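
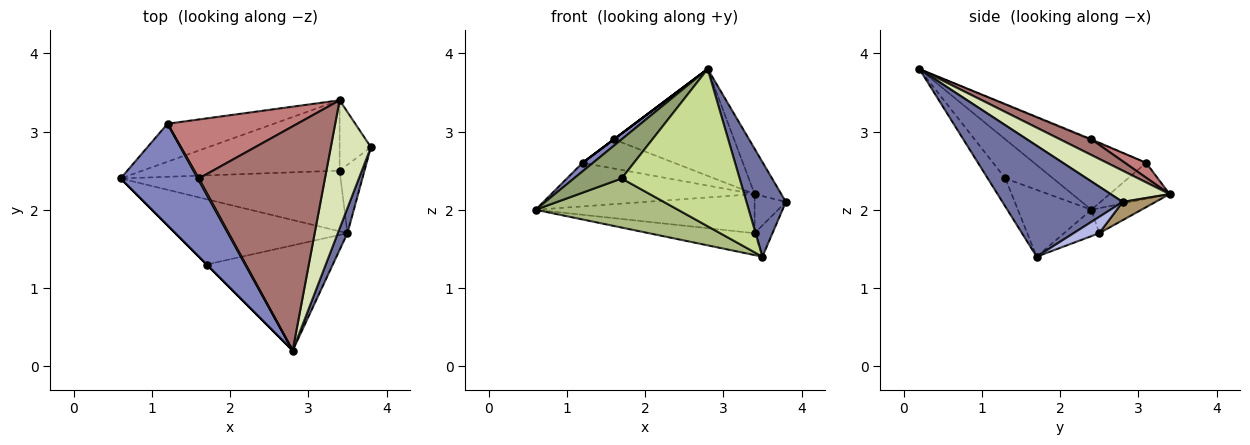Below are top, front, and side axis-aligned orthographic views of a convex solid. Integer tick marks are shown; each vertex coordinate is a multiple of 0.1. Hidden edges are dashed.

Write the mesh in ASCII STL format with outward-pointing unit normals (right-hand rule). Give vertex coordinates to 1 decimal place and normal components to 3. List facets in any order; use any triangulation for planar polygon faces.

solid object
 facet normal 0.947 -0.311 0.082
  outer loop
   vertex 3.5 1.7 1.4
   vertex 3.8 2.8 2.1
   vertex 2.8 0.2 3.8
  endloop
 endfacet
 facet normal -0.669 -0.062 0.741
  outer loop
   vertex 1.2 3.1 2.6
   vertex 0.6 2.4 2.0
   vertex 2.8 0.2 3.8
  endloop
 endfacet
 facet normal -0.112 0.337 -0.935
  outer loop
   vertex 3.4 2.5 1.7
   vertex 3.5 1.7 1.4
   vertex 0.6 2.4 2.0
  endloop
 endfacet
 facet normal 0.513 0.357 -0.781
  outer loop
   vertex 3.4 2.5 1.7
   vertex 3.8 2.8 2.1
   vertex 3.5 1.7 1.4
  endloop
 endfacet
 facet normal -0.707 -0.707 0.000
  outer loop
   vertex 1.7 1.3 2.4
   vertex 2.8 0.2 3.8
   vertex 0.6 2.4 2.0
  endloop
 endfacet
 facet normal -0.296 -0.574 -0.763
  outer loop
   vertex 1.7 1.3 2.4
   vertex 0.6 2.4 2.0
   vertex 3.5 1.7 1.4
  endloop
 endfacet
 facet normal -0.123 -0.825 -0.552
  outer loop
   vertex 1.7 1.3 2.4
   vertex 3.5 1.7 1.4
   vertex 2.8 0.2 3.8
  endloop
 endfacet
 facet normal 0.593 0.269 0.759
  outer loop
   vertex 3.4 3.4 2.2
   vertex 2.8 0.2 3.8
   vertex 3.8 2.8 2.1
  endloop
 endfacet
 facet normal 0.454 0.433 -0.779
  outer loop
   vertex 3.4 3.4 2.2
   vertex 3.8 2.8 2.1
   vertex 3.4 2.5 1.7
  endloop
 endfacet
 facet normal -0.217 0.736 -0.641
  outer loop
   vertex 3.4 3.4 2.2
   vertex 0.6 2.4 2.0
   vertex 1.2 3.1 2.6
  endloop
 endfacet
 facet normal -0.110 0.483 -0.869
  outer loop
   vertex 3.4 3.4 2.2
   vertex 3.4 2.5 1.7
   vertex 0.6 2.4 2.0
  endloop
 endfacet
 facet normal -0.600 0.000 0.800
  outer loop
   vertex 1.6 2.4 2.9
   vertex 1.2 3.1 2.6
   vertex 2.8 0.2 3.8
  endloop
 endfacet
 facet normal 0.111 0.428 0.897
  outer loop
   vertex 1.6 2.4 2.9
   vertex 2.8 0.2 3.8
   vertex 3.4 3.4 2.2
  endloop
 endfacet
 facet normal 0.102 0.441 0.892
  outer loop
   vertex 1.6 2.4 2.9
   vertex 3.4 3.4 2.2
   vertex 1.2 3.1 2.6
  endloop
 endfacet
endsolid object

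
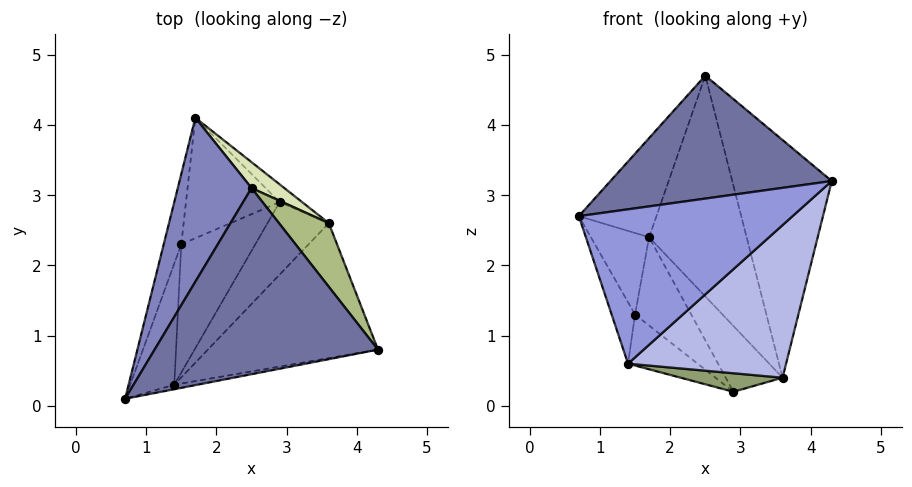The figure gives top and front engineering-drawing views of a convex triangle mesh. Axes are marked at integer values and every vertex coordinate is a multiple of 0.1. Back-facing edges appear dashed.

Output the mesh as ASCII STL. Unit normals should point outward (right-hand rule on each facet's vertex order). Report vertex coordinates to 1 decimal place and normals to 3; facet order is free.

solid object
 facet normal -0.009 -0.551 0.834
  outer loop
   vertex 2.5 3.1 4.7
   vertex 0.7 0.1 2.7
   vertex 4.3 0.8 3.2
  endloop
 endfacet
 facet normal -0.876 0.250 0.413
  outer loop
   vertex 2.5 3.1 4.7
   vertex 1.7 4.1 2.4
   vertex 0.7 0.1 2.7
  endloop
 endfacet
 facet normal 0.195 -0.980 -0.029
  outer loop
   vertex 1.4 0.3 0.6
   vertex 4.3 0.8 3.2
   vertex 0.7 0.1 2.7
  endloop
 endfacet
 facet normal 0.586 -0.607 -0.537
  outer loop
   vertex 3.6 2.6 0.4
   vertex 4.3 0.8 3.2
   vertex 1.4 0.3 0.6
  endloop
 endfacet
 facet normal 0.168 -0.244 -0.955
  outer loop
   vertex 3.6 2.6 0.4
   vertex 1.4 0.3 0.6
   vertex 2.9 2.9 0.2
  endloop
 endfacet
 facet normal 0.823 0.548 0.147
  outer loop
   vertex 3.6 2.6 0.4
   vertex 2.5 3.1 4.7
   vertex 4.3 0.8 3.2
  endloop
 endfacet
 facet normal 0.439 0.868 -0.234
  outer loop
   vertex 3.6 2.6 0.4
   vertex 2.9 2.9 0.2
   vertex 1.7 4.1 2.4
  endloop
 endfacet
 facet normal 0.672 0.736 0.086
  outer loop
   vertex 3.6 2.6 0.4
   vertex 1.7 4.1 2.4
   vertex 2.5 3.1 4.7
  endloop
 endfacet
 facet normal -0.664 0.442 -0.603
  outer loop
   vertex 1.5 2.3 1.3
   vertex 1.7 4.1 2.4
   vertex 2.9 2.9 0.2
  endloop
 endfacet
 facet normal -0.664 0.276 -0.695
  outer loop
   vertex 1.5 2.3 1.3
   vertex 2.9 2.9 0.2
   vertex 1.4 0.3 0.6
  endloop
 endfacet
 facet normal -0.955 0.224 -0.193
  outer loop
   vertex 1.5 2.3 1.3
   vertex 0.7 0.1 2.7
   vertex 1.7 4.1 2.4
  endloop
 endfacet
 facet normal -0.942 0.152 -0.300
  outer loop
   vertex 1.5 2.3 1.3
   vertex 1.4 0.3 0.6
   vertex 0.7 0.1 2.7
  endloop
 endfacet
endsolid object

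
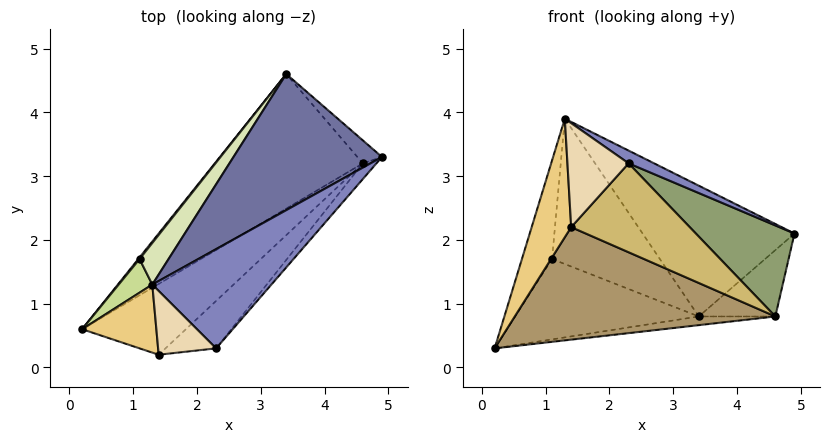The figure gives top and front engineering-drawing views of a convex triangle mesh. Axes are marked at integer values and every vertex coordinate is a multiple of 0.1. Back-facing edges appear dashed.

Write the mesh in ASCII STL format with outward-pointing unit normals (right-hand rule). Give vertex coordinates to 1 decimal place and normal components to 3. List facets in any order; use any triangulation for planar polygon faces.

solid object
 facet normal -0.024 0.693 0.721
  outer loop
   vertex 1.3 1.3 3.9
   vertex 4.9 3.3 2.1
   vertex 3.4 4.6 0.8
  endloop
 endfacet
 facet normal 0.493 -0.111 0.863
  outer loop
   vertex 2.3 0.3 3.2
   vertex 4.9 3.3 2.1
   vertex 1.3 1.3 3.9
  endloop
 endfacet
 facet normal 0.075 0.064 -0.995
  outer loop
   vertex 4.6 3.2 0.8
   vertex 0.2 0.6 0.3
   vertex 3.4 4.6 0.8
  endloop
 endfacet
 facet normal 0.741 0.635 -0.220
  outer loop
   vertex 4.6 3.2 0.8
   vertex 3.4 4.6 0.8
   vertex 4.9 3.3 2.1
  endloop
 endfacet
 facet normal 0.729 -0.675 -0.116
  outer loop
   vertex 4.6 3.2 0.8
   vertex 4.9 3.3 2.1
   vertex 2.3 0.3 3.2
  endloop
 endfacet
 facet normal -0.782 0.624 0.012
  outer loop
   vertex 1.1 1.7 1.7
   vertex 3.4 4.6 0.8
   vertex 0.2 0.6 0.3
  endloop
 endfacet
 facet normal -0.856 0.489 0.167
  outer loop
   vertex 1.1 1.7 1.7
   vertex 0.2 0.6 0.3
   vertex 1.3 1.3 3.9
  endloop
 endfacet
 facet normal -0.741 0.645 0.185
  outer loop
   vertex 1.1 1.7 1.7
   vertex 1.3 1.3 3.9
   vertex 3.4 4.6 0.8
  endloop
 endfacet
 facet normal 0.489 -0.738 -0.464
  outer loop
   vertex 1.4 0.2 2.2
   vertex 0.2 0.6 0.3
   vertex 4.6 3.2 0.8
  endloop
 endfacet
 facet normal 0.528 -0.749 -0.400
  outer loop
   vertex 1.4 0.2 2.2
   vertex 4.6 3.2 0.8
   vertex 2.3 0.3 3.2
  endloop
 endfacet
 facet normal -0.733 -0.590 0.339
  outer loop
   vertex 1.4 0.2 2.2
   vertex 1.3 1.3 3.9
   vertex 0.2 0.6 0.3
  endloop
 endfacet
 facet normal -0.437 -0.767 0.470
  outer loop
   vertex 1.4 0.2 2.2
   vertex 2.3 0.3 3.2
   vertex 1.3 1.3 3.9
  endloop
 endfacet
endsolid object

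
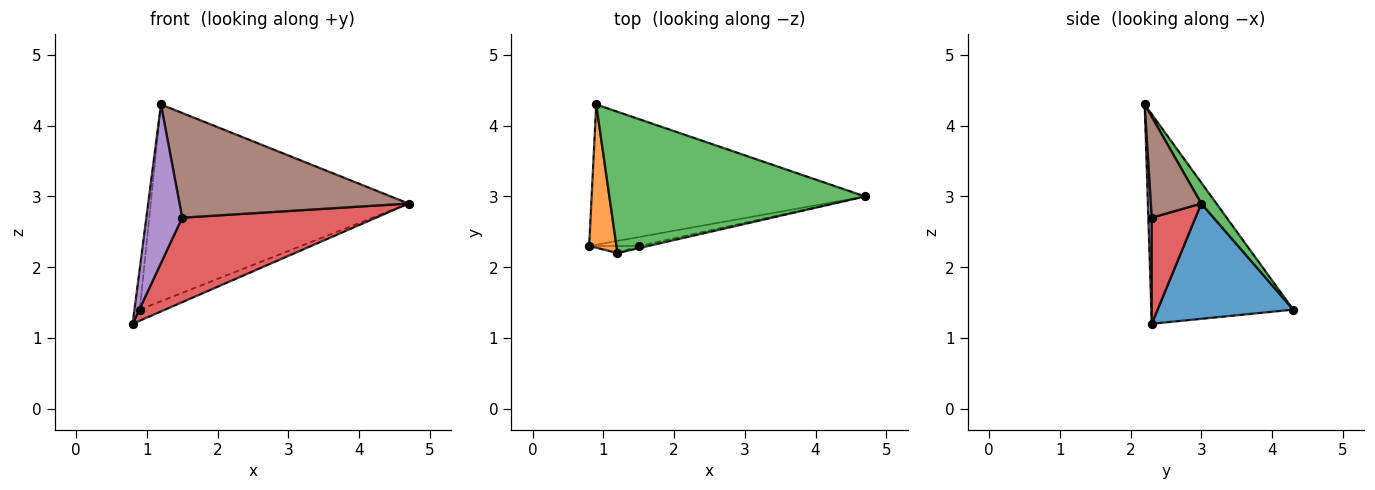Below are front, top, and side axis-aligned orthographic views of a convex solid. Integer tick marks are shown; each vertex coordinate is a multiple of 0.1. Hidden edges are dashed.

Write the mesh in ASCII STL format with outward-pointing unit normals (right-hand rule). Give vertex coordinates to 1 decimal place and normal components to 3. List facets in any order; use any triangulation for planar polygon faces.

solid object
 facet normal 0.388 0.073 -0.919
  outer loop
   vertex 0.9 4.3 1.4
   vertex 4.7 3.0 2.9
   vertex 0.8 2.3 1.2
  endloop
 endfacet
 facet normal -0.991 0.037 0.129
  outer loop
   vertex 1.2 2.2 4.3
   vertex 0.9 4.3 1.4
   vertex 0.8 2.3 1.2
  endloop
 endfacet
 facet normal 0.048 0.811 0.583
  outer loop
   vertex 1.2 2.2 4.3
   vertex 4.7 3.0 2.9
   vertex 0.9 4.3 1.4
  endloop
 endfacet
 facet normal 0.219 -0.970 -0.102
  outer loop
   vertex 1.5 2.3 2.7
   vertex 0.8 2.3 1.2
   vertex 4.7 3.0 2.9
  endloop
 endfacet
 facet normal 0.095 -0.994 -0.044
  outer loop
   vertex 1.5 2.3 2.7
   vertex 1.2 2.2 4.3
   vertex 0.8 2.3 1.2
  endloop
 endfacet
 facet normal 0.215 -0.976 -0.021
  outer loop
   vertex 1.5 2.3 2.7
   vertex 4.7 3.0 2.9
   vertex 1.2 2.2 4.3
  endloop
 endfacet
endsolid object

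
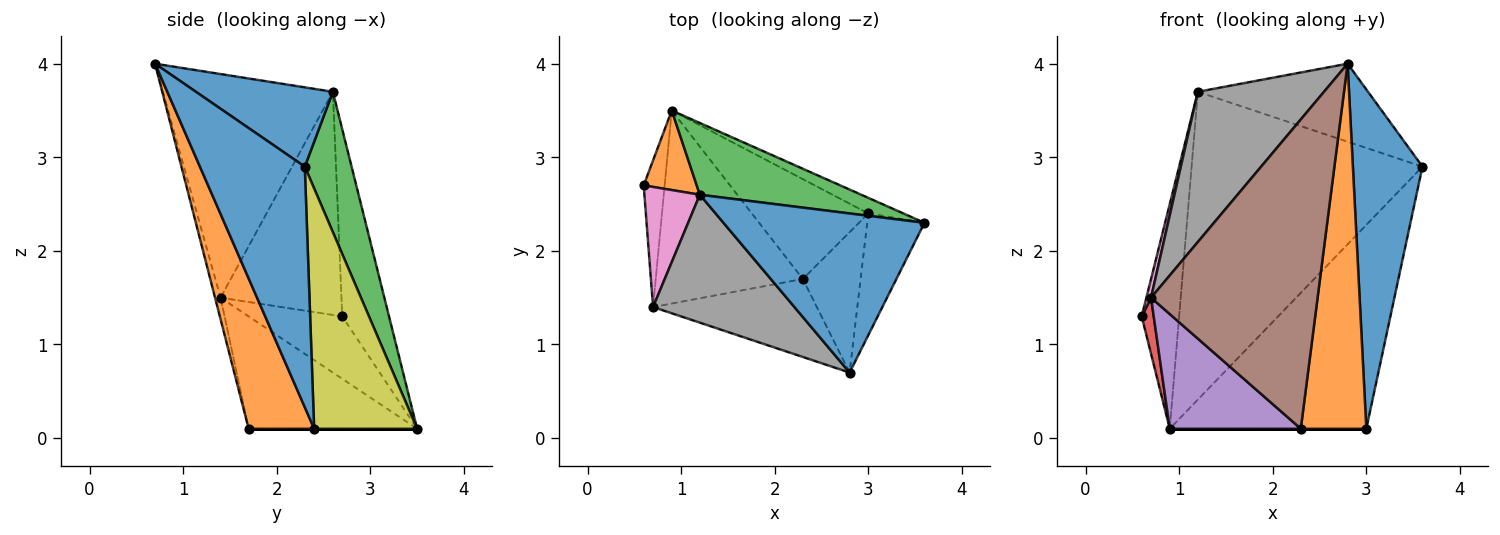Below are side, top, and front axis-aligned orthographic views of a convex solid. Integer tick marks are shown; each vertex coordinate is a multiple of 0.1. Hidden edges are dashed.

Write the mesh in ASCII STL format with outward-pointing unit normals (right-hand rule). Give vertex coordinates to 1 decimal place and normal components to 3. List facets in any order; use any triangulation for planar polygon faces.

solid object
 facet normal 0.334 0.415 0.846
  outer loop
   vertex 1.2 2.6 3.7
   vertex 2.8 0.7 4.0
   vertex 3.6 2.3 2.9
  endloop
 endfacet
 facet normal -0.762 0.610 0.216
  outer loop
   vertex 1.2 2.6 3.7
   vertex 0.9 3.5 0.1
   vertex 0.6 2.7 1.3
  endloop
 endfacet
 facet normal 0.194 0.955 0.223
  outer loop
   vertex 1.2 2.6 3.7
   vertex 3.6 2.3 2.9
   vertex 0.9 3.5 0.1
  endloop
 endfacet
 facet normal -0.941 -0.121 -0.316
  outer loop
   vertex 0.7 1.4 1.5
   vertex 0.6 2.7 1.3
   vertex 0.9 3.5 0.1
  endloop
 endfacet
 facet normal -0.549 -0.427 -0.719
  outer loop
   vertex 0.7 1.4 1.5
   vertex 0.9 3.5 0.1
   vertex 2.3 1.7 0.1
  endloop
 endfacet
 facet normal -0.032 -0.969 -0.244
  outer loop
   vertex 0.7 1.4 1.5
   vertex 2.3 1.7 0.1
   vertex 2.8 0.7 4.0
  endloop
 endfacet
 facet normal -0.970 -0.038 0.241
  outer loop
   vertex 0.7 1.4 1.5
   vertex 1.2 2.6 3.7
   vertex 0.6 2.7 1.3
  endloop
 endfacet
 facet normal -0.716 -0.531 0.453
  outer loop
   vertex 0.7 1.4 1.5
   vertex 2.8 0.7 4.0
   vertex 1.2 2.6 3.7
  endloop
 endfacet
 facet normal 0.463 0.884 -0.068
  outer loop
   vertex 3.0 2.4 0.1
   vertex 0.9 3.5 0.1
   vertex 3.6 2.3 2.9
  endloop
 endfacet
 facet normal 0.000 0.000 -1.000
  outer loop
   vertex 3.0 2.4 0.1
   vertex 2.3 1.7 0.1
   vertex 0.9 3.5 0.1
  endloop
 endfacet
 facet normal 0.817 -0.542 -0.195
  outer loop
   vertex 3.0 2.4 0.1
   vertex 3.6 2.3 2.9
   vertex 2.8 0.7 4.0
  endloop
 endfacet
 facet normal 0.682 -0.682 -0.262
  outer loop
   vertex 3.0 2.4 0.1
   vertex 2.8 0.7 4.0
   vertex 2.3 1.7 0.1
  endloop
 endfacet
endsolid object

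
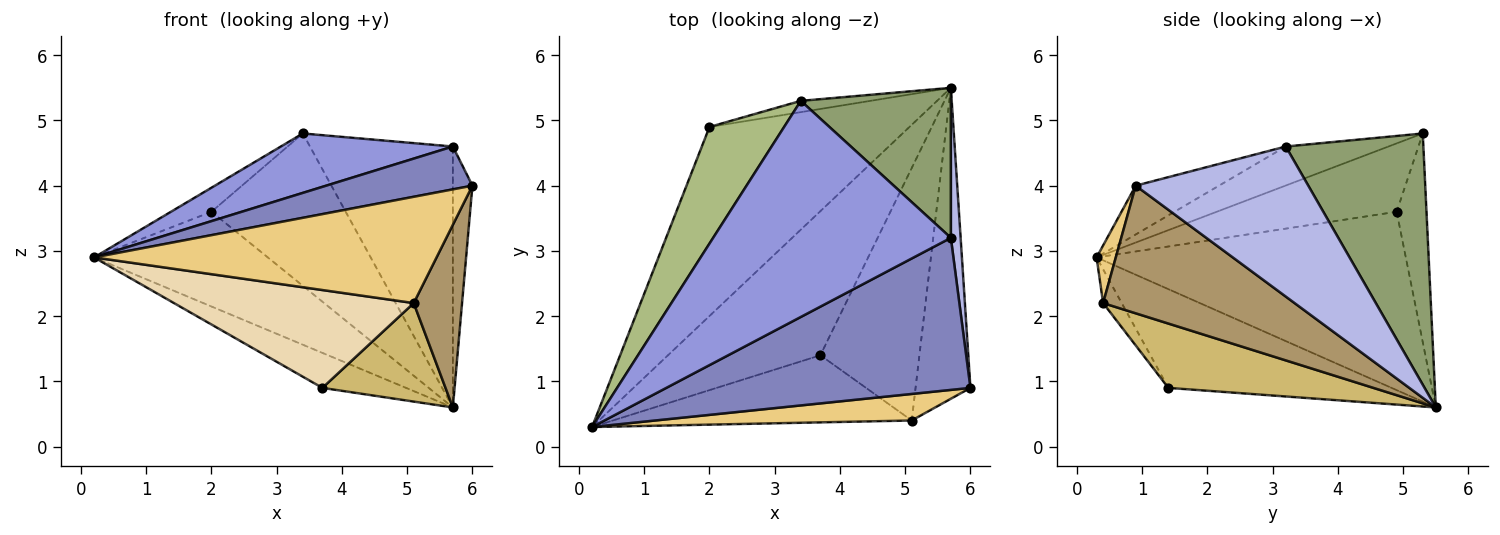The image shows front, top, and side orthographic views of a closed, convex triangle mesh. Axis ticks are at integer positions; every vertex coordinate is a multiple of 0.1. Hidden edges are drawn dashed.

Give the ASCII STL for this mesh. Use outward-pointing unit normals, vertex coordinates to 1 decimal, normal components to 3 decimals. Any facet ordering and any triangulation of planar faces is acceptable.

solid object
 facet normal -0.533 0.200 -0.822
  outer loop
   vertex 3.7 1.4 0.9
   vertex 0.2 0.3 2.9
   vertex 5.7 5.5 0.6
  endloop
 endfacet
 facet normal -0.153 -0.268 0.951
  outer loop
   vertex 5.7 3.2 4.6
   vertex 0.2 0.3 2.9
   vertex 6.0 0.9 4.0
  endloop
 endfacet
 facet normal -0.156 -0.262 0.952
  outer loop
   vertex 5.7 3.2 4.6
   vertex 3.4 5.3 4.8
   vertex 0.2 0.3 2.9
  endloop
 endfacet
 facet normal 0.992 0.112 0.065
  outer loop
   vertex 5.7 3.2 4.6
   vertex 6.0 0.9 4.0
   vertex 5.7 5.5 0.6
  endloop
 endfacet
 facet normal 0.641 0.665 0.383
  outer loop
   vertex 5.7 3.2 4.6
   vertex 5.7 5.5 0.6
   vertex 3.4 5.3 4.8
  endloop
 endfacet
 facet normal -0.668 0.150 0.729
  outer loop
   vertex 2.0 4.9 3.6
   vertex 0.2 0.3 2.9
   vertex 3.4 5.3 4.8
  endloop
 endfacet
 facet normal -0.624 0.350 -0.699
  outer loop
   vertex 2.0 4.9 3.6
   vertex 5.7 5.5 0.6
   vertex 0.2 0.3 2.9
  endloop
 endfacet
 facet normal -0.216 0.974 -0.072
  outer loop
   vertex 2.0 4.9 3.6
   vertex 3.4 5.3 4.8
   vertex 5.7 5.5 0.6
  endloop
 endfacet
 facet normal 0.895 -0.226 -0.385
  outer loop
   vertex 5.1 0.4 2.2
   vertex 5.7 5.5 0.6
   vertex 6.0 0.9 4.0
  endloop
 endfacet
 facet normal 0.518 -0.311 -0.797
  outer loop
   vertex 5.1 0.4 2.2
   vertex 3.7 1.4 0.9
   vertex 5.7 5.5 0.6
  endloop
 endfacet
 facet normal 0.054 -0.969 0.242
  outer loop
   vertex 5.1 0.4 2.2
   vertex 6.0 0.9 4.0
   vertex 0.2 0.3 2.9
  endloop
 endfacet
 facet normal -0.064 -0.823 -0.564
  outer loop
   vertex 5.1 0.4 2.2
   vertex 0.2 0.3 2.9
   vertex 3.7 1.4 0.9
  endloop
 endfacet
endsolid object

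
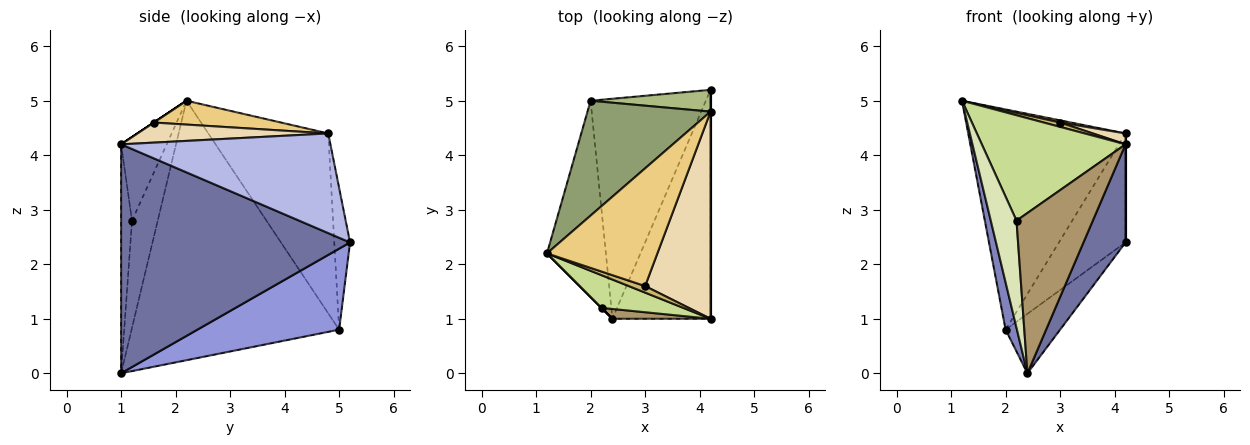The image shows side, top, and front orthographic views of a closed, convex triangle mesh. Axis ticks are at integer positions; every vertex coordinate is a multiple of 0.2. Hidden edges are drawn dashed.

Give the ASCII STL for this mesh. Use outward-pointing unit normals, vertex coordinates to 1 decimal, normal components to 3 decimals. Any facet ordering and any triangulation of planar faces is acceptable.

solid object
 facet normal 0.906 -0.166 -0.388
  outer loop
   vertex 2.4 1.0 0.0
   vertex 4.2 5.2 2.4
   vertex 4.2 1.0 4.2
  endloop
 endfacet
 facet normal -0.974 -0.053 -0.221
  outer loop
   vertex 2.0 5.0 0.8
   vertex 2.4 1.0 0.0
   vertex 1.2 2.2 5.0
  endloop
 endfacet
 facet normal 0.561 0.216 -0.799
  outer loop
   vertex 2.0 5.0 0.8
   vertex 4.2 5.2 2.4
   vertex 2.4 1.0 0.0
  endloop
 endfacet
 facet normal 1.000 0.000 0.000
  outer loop
   vertex 4.2 4.8 4.4
   vertex 4.2 1.0 4.2
   vertex 4.2 5.2 2.4
  endloop
 endfacet
 facet normal -0.560 0.735 0.383
  outer loop
   vertex 4.2 4.8 4.4
   vertex 2.0 5.0 0.8
   vertex 1.2 2.2 5.0
  endloop
 endfacet
 facet normal -0.226 0.955 0.191
  outer loop
   vertex 4.2 4.8 4.4
   vertex 4.2 5.2 2.4
   vertex 2.0 5.0 0.8
  endloop
 endfacet
 facet normal -0.290 -0.914 0.284
  outer loop
   vertex 2.2 1.2 2.8
   vertex 4.2 1.0 4.2
   vertex 1.2 2.2 5.0
  endloop
 endfacet
 facet normal -0.707 -0.707 0.000
  outer loop
   vertex 2.2 1.2 2.8
   vertex 1.2 2.2 5.0
   vertex 2.4 1.0 0.0
  endloop
 endfacet
 facet normal -0.141 -0.988 0.060
  outer loop
   vertex 2.2 1.2 2.8
   vertex 2.4 1.0 0.0
   vertex 4.2 1.0 4.2
  endloop
 endfacet
 facet normal 0.000 -0.555 0.832
  outer loop
   vertex 3.0 1.6 4.6
   vertex 1.2 2.2 5.0
   vertex 4.2 1.0 4.2
  endloop
 endfacet
 facet normal 0.211 -0.018 0.977
  outer loop
   vertex 3.0 1.6 4.6
   vertex 4.2 4.8 4.4
   vertex 1.2 2.2 5.0
  endloop
 endfacet
 facet normal 0.293 -0.050 0.955
  outer loop
   vertex 3.0 1.6 4.6
   vertex 4.2 1.0 4.2
   vertex 4.2 4.8 4.4
  endloop
 endfacet
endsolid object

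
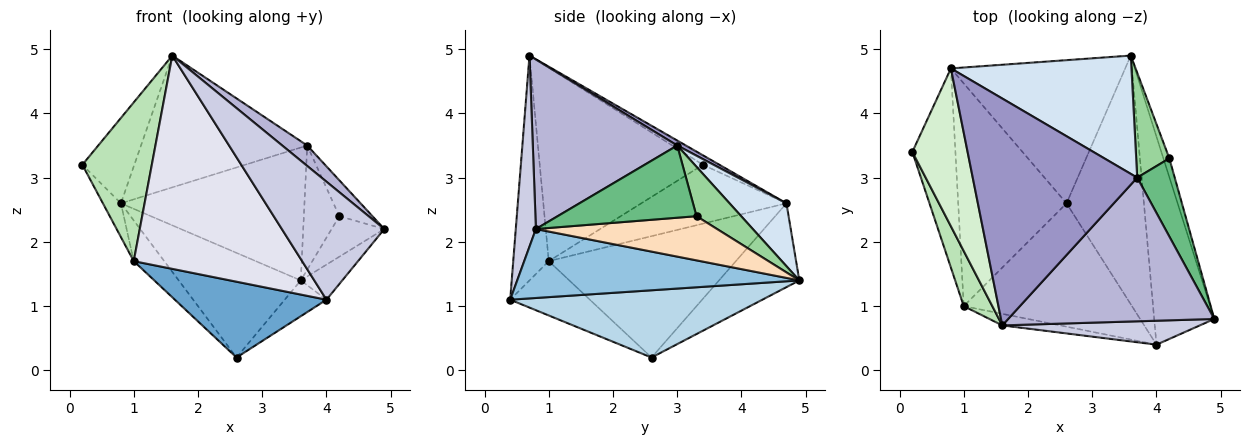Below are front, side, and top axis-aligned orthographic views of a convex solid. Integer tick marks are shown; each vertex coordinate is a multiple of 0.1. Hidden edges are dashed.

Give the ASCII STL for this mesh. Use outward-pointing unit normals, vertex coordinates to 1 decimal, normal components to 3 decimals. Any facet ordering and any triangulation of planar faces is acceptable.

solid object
 facet normal -0.265 -0.505 -0.821
  outer loop
   vertex 4.0 0.4 1.1
   vertex 1.0 1.0 1.7
   vertex 2.6 2.6 0.2
  endloop
 endfacet
 facet normal 0.749 0.110 -0.653
  outer loop
   vertex 4.0 0.4 1.1
   vertex 3.6 4.9 1.4
   vertex 4.9 0.8 2.2
  endloop
 endfacet
 facet normal 0.652 0.108 -0.750
  outer loop
   vertex 4.0 0.4 1.1
   vertex 2.6 2.6 0.2
   vertex 3.6 4.9 1.4
  endloop
 endfacet
 facet normal 0.226 0.728 0.648
  outer loop
   vertex 0.8 4.7 2.6
   vertex 3.7 3.0 3.5
   vertex 3.6 4.9 1.4
  endloop
 endfacet
 facet normal -0.362 0.550 -0.753
  outer loop
   vertex 0.8 4.7 2.6
   vertex 3.6 4.9 1.4
   vertex 2.6 2.6 0.2
  endloop
 endfacet
 facet normal -0.803 0.099 -0.588
  outer loop
   vertex 0.8 4.7 2.6
   vertex 1.0 1.0 1.7
   vertex 0.2 3.4 3.2
  endloop
 endfacet
 facet normal -0.741 0.121 -0.661
  outer loop
   vertex 0.8 4.7 2.6
   vertex 2.6 2.6 0.2
   vertex 1.0 1.0 1.7
  endloop
 endfacet
 facet normal 0.952 0.277 -0.128
  outer loop
   vertex 4.2 3.3 2.4
   vertex 4.9 0.8 2.2
   vertex 3.6 4.9 1.4
  endloop
 endfacet
 facet normal 0.868 0.207 0.451
  outer loop
   vertex 4.2 3.3 2.4
   vertex 3.7 3.0 3.5
   vertex 4.9 0.8 2.2
  endloop
 endfacet
 facet normal 0.693 0.551 0.465
  outer loop
   vertex 4.2 3.3 2.4
   vertex 3.6 4.9 1.4
   vertex 3.7 3.0 3.5
  endloop
 endfacet
 facet normal -0.912 -0.388 0.135
  outer loop
   vertex 1.6 0.7 4.9
   vertex 0.2 3.4 3.2
   vertex 1.0 1.0 1.7
  endloop
 endfacet
 facet normal -0.149 0.470 0.870
  outer loop
   vertex 1.6 0.7 4.9
   vertex 0.8 4.7 2.6
   vertex 0.2 3.4 3.2
  endloop
 endfacet
 facet normal 0.026 0.502 0.864
  outer loop
   vertex 1.6 0.7 4.9
   vertex 3.7 3.0 3.5
   vertex 0.8 4.7 2.6
  endloop
 endfacet
 facet normal 0.631 -0.109 0.768
  outer loop
   vertex 1.6 0.7 4.9
   vertex 4.9 0.8 2.2
   vertex 3.7 3.0 3.5
  endloop
 endfacet
 facet normal 0.189 -0.962 0.195
  outer loop
   vertex 1.6 0.7 4.9
   vertex 4.0 0.4 1.1
   vertex 4.9 0.8 2.2
  endloop
 endfacet
 facet normal -0.206 -0.977 -0.053
  outer loop
   vertex 1.6 0.7 4.9
   vertex 1.0 1.0 1.7
   vertex 4.0 0.4 1.1
  endloop
 endfacet
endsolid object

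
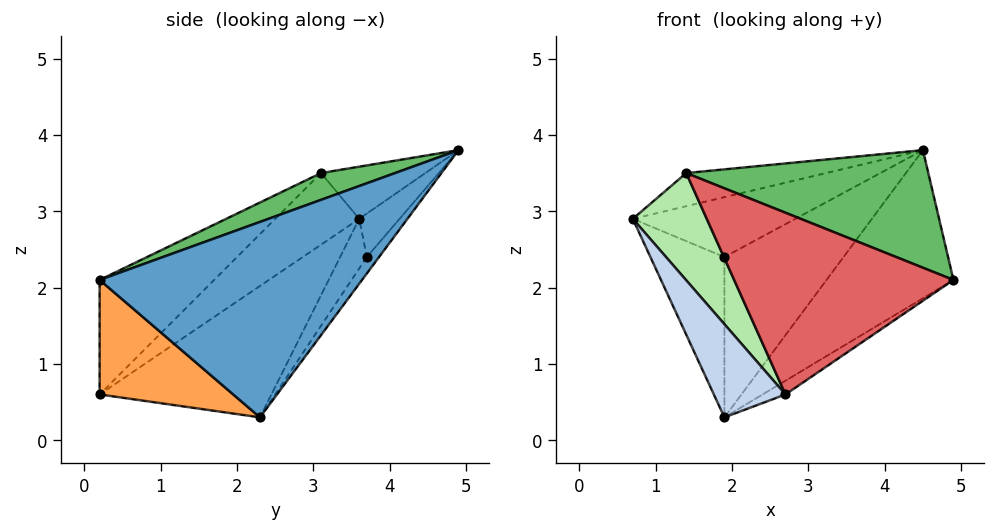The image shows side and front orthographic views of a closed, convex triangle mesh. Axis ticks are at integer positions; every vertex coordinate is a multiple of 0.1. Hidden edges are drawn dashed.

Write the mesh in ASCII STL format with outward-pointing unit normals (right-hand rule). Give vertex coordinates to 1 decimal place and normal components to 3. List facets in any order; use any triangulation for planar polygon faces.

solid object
 facet normal 0.639 0.309 -0.704
  outer loop
   vertex 1.9 2.3 0.3
   vertex 4.5 4.9 3.8
   vertex 4.9 0.2 2.1
  endloop
 endfacet
 facet normal -0.899 -0.375 -0.227
  outer loop
   vertex 2.7 0.2 0.6
   vertex 0.7 3.6 2.9
   vertex 1.9 2.3 0.3
  endloop
 endfacet
 facet normal 0.561 0.096 -0.822
  outer loop
   vertex 2.7 0.2 0.6
   vertex 1.9 2.3 0.3
   vertex 4.9 0.2 2.1
  endloop
 endfacet
 facet normal -0.353 0.474 0.807
  outer loop
   vertex 1.4 3.1 3.5
   vertex 4.5 4.9 3.8
   vertex 0.7 3.6 2.9
  endloop
 endfacet
 facet normal 0.101 -0.331 0.938
  outer loop
   vertex 1.4 3.1 3.5
   vertex 4.9 0.2 2.1
   vertex 4.5 4.9 3.8
  endloop
 endfacet
 facet normal -0.714 -0.629 0.309
  outer loop
   vertex 1.4 3.1 3.5
   vertex 0.7 3.6 2.9
   vertex 2.7 0.2 0.6
  endloop
 endfacet
 facet normal -0.383 -0.733 0.562
  outer loop
   vertex 1.4 3.1 3.5
   vertex 2.7 0.2 0.6
   vertex 4.9 0.2 2.1
  endloop
 endfacet
 facet normal -0.225 0.906 -0.359
  outer loop
   vertex 1.9 3.7 2.4
   vertex 0.7 3.6 2.9
   vertex 4.5 4.9 3.8
  endloop
 endfacet
 facet normal -0.288 0.797 -0.531
  outer loop
   vertex 1.9 3.7 2.4
   vertex 1.9 2.3 0.3
   vertex 0.7 3.6 2.9
  endloop
 endfacet
 facet normal -0.085 0.829 -0.553
  outer loop
   vertex 1.9 3.7 2.4
   vertex 4.5 4.9 3.8
   vertex 1.9 2.3 0.3
  endloop
 endfacet
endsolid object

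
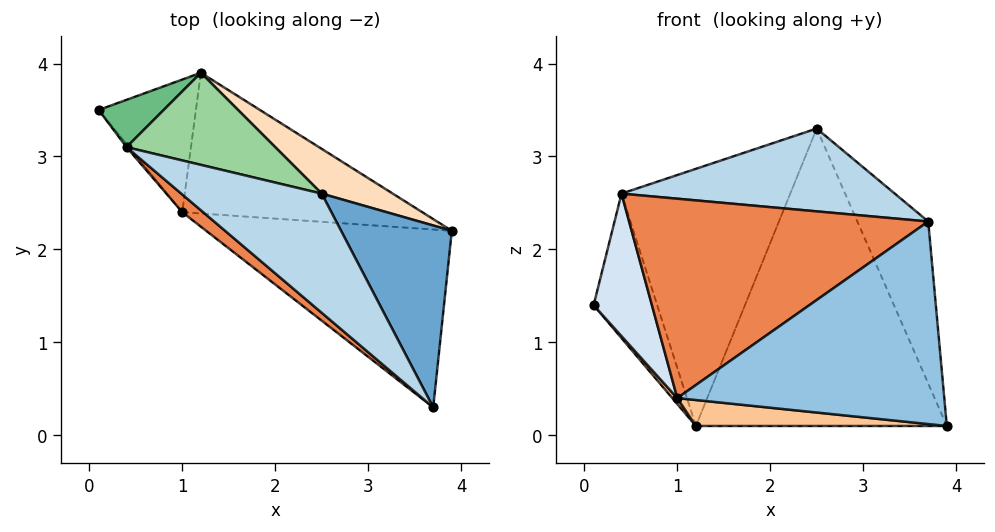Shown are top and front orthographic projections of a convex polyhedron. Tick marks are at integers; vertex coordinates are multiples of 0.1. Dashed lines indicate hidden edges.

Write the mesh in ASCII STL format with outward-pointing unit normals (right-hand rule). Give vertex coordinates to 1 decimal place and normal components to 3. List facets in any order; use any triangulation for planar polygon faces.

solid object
 facet normal 0.885 0.310 0.348
  outer loop
   vertex 2.5 2.6 3.3
   vertex 3.7 0.3 2.3
   vertex 3.9 2.2 0.1
  endloop
 endfacet
 facet normal -0.119 -0.746 -0.655
  outer loop
   vertex 1.0 2.4 0.4
   vertex 3.9 2.2 0.1
   vertex 3.7 0.3 2.3
  endloop
 endfacet
 facet normal -0.379 -0.528 0.760
  outer loop
   vertex 0.4 3.1 2.6
   vertex 3.7 0.3 2.3
   vertex 2.5 2.6 3.3
  endloop
 endfacet
 facet normal -0.780 -0.626 -0.014
  outer loop
   vertex 0.4 3.1 2.6
   vertex 0.1 3.5 1.4
   vertex 1.0 2.4 0.4
  endloop
 endfacet
 facet normal -0.642 -0.764 0.068
  outer loop
   vertex 0.4 3.1 2.6
   vertex 1.0 2.4 0.4
   vertex 3.7 0.3 2.3
  endloop
 endfacet
 facet normal -0.759 -0.029 -0.651
  outer loop
   vertex 1.2 3.9 0.1
   vertex 1.0 2.4 0.4
   vertex 0.1 3.5 1.4
  endloop
 endfacet
 facet normal -0.114 -0.180 -0.977
  outer loop
   vertex 1.2 3.9 0.1
   vertex 3.9 2.2 0.1
   vertex 1.0 2.4 0.4
  endloop
 endfacet
 facet normal 0.529 0.839 0.126
  outer loop
   vertex 1.2 3.9 0.1
   vertex 2.5 2.6 3.3
   vertex 3.9 2.2 0.1
  endloop
 endfacet
 facet normal 0.022 0.950 0.311
  outer loop
   vertex 1.2 3.9 0.1
   vertex 0.1 3.5 1.4
   vertex 0.4 3.1 2.6
  endloop
 endfacet
 facet normal 0.111 0.936 0.335
  outer loop
   vertex 1.2 3.9 0.1
   vertex 0.4 3.1 2.6
   vertex 2.5 2.6 3.3
  endloop
 endfacet
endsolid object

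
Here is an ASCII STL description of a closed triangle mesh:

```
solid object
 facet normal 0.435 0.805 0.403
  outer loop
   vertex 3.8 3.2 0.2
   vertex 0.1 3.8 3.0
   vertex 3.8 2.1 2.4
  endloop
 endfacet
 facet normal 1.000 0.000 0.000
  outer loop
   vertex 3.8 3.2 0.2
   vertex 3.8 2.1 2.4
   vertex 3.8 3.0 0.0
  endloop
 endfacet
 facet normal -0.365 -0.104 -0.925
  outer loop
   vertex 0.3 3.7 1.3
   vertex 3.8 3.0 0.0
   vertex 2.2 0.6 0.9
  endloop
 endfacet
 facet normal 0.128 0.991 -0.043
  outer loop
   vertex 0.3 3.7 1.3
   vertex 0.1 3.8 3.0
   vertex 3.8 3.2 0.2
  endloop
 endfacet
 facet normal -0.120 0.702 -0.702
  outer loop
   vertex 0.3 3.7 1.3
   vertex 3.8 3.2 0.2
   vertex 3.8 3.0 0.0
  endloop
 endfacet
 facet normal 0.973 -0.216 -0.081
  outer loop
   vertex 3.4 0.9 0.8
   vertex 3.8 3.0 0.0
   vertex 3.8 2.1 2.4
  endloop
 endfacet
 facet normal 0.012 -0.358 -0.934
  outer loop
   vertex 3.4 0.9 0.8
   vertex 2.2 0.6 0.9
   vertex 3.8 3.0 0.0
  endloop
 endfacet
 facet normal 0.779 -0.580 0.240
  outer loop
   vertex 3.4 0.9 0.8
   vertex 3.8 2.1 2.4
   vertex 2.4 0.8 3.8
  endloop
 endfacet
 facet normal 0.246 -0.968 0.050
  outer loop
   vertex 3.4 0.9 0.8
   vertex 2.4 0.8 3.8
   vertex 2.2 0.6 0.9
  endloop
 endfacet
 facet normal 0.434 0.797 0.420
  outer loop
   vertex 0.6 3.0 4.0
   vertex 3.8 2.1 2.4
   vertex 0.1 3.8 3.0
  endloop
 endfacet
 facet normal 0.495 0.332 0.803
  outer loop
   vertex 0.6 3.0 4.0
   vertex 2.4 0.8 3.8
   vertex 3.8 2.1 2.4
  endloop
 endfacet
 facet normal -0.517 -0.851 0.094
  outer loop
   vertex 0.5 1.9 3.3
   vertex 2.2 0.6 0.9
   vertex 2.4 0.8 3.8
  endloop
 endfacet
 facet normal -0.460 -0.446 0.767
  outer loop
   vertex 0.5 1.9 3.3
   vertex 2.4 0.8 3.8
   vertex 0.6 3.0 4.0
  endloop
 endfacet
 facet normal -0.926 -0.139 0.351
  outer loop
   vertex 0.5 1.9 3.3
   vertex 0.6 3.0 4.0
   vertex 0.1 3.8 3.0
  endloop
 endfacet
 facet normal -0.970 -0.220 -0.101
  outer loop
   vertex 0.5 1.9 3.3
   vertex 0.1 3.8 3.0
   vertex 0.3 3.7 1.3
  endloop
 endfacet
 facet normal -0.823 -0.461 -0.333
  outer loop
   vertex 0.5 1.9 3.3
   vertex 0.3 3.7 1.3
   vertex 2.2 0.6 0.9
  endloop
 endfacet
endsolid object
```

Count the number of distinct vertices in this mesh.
10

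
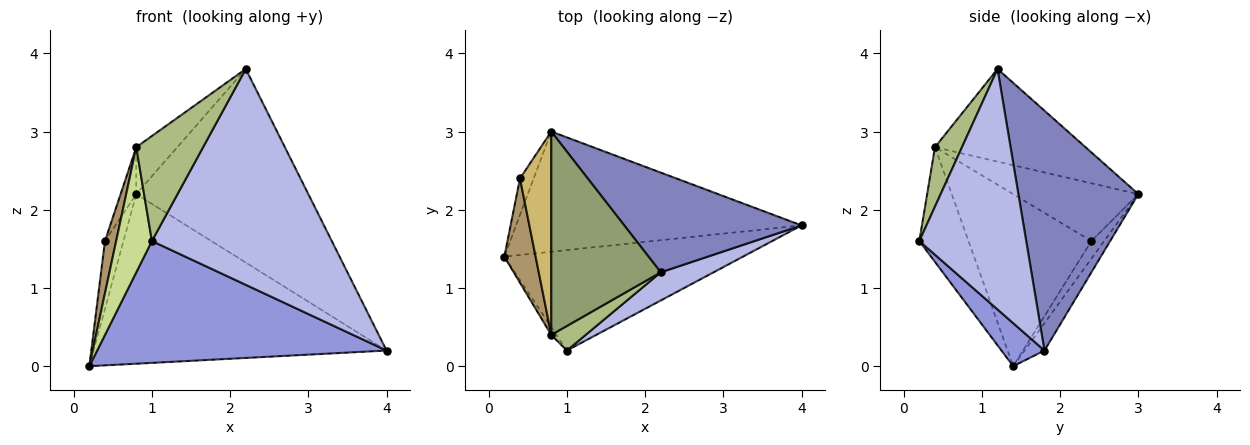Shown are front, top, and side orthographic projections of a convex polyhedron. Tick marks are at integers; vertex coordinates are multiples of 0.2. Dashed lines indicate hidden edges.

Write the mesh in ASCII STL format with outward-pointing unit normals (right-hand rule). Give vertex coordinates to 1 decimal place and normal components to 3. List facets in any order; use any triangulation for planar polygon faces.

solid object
 facet normal -0.055 0.815 -0.577
  outer loop
   vertex 0.8 3.0 2.2
   vertex 4.0 1.8 0.2
   vertex 0.2 1.4 0.0
  endloop
 endfacet
 facet normal 0.527 0.756 0.389
  outer loop
   vertex 2.2 1.2 3.8
   vertex 4.0 1.8 0.2
   vertex 0.8 3.0 2.2
  endloop
 endfacet
 facet normal 0.114 -0.767 -0.632
  outer loop
   vertex 1.0 0.2 1.6
   vertex 0.2 1.4 0.0
   vertex 4.0 1.8 0.2
  endloop
 endfacet
 facet normal 0.508 -0.854 0.111
  outer loop
   vertex 1.0 0.2 1.6
   vertex 4.0 1.8 0.2
   vertex 2.2 1.2 3.8
  endloop
 endfacet
 facet normal -0.636 0.173 0.752
  outer loop
   vertex 0.8 0.4 2.8
   vertex 2.2 1.2 3.8
   vertex 0.8 3.0 2.2
  endloop
 endfacet
 facet normal 0.366 -0.906 0.212
  outer loop
   vertex 0.8 0.4 2.8
   vertex 1.0 0.2 1.6
   vertex 2.2 1.2 3.8
  endloop
 endfacet
 facet normal -0.808 -0.588 -0.037
  outer loop
   vertex 0.8 0.4 2.8
   vertex 0.2 1.4 0.0
   vertex 1.0 0.2 1.6
  endloop
 endfacet
 facet normal -0.520 0.752 -0.405
  outer loop
   vertex 0.4 2.4 1.6
   vertex 0.8 3.0 2.2
   vertex 0.2 1.4 0.0
  endloop
 endfacet
 facet normal -0.980 -0.089 0.178
  outer loop
   vertex 0.4 2.4 1.6
   vertex 0.2 1.4 0.0
   vertex 0.8 0.4 2.8
  endloop
 endfacet
 facet normal -0.874 0.109 0.473
  outer loop
   vertex 0.4 2.4 1.6
   vertex 0.8 0.4 2.8
   vertex 0.8 3.0 2.2
  endloop
 endfacet
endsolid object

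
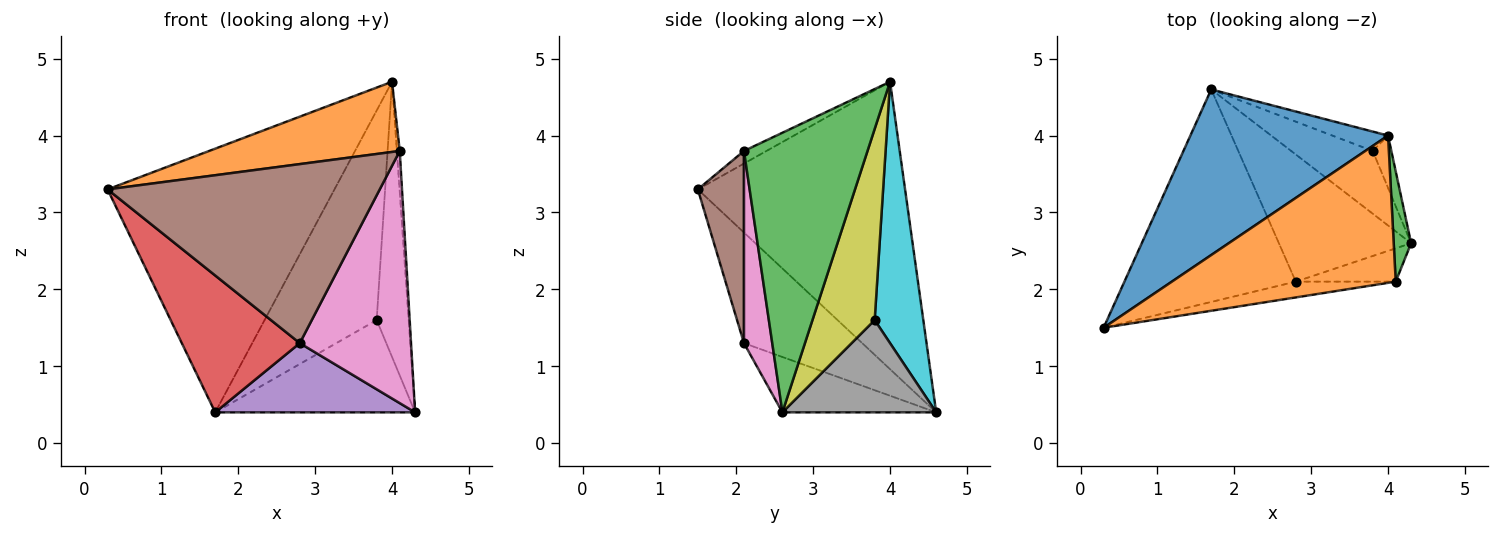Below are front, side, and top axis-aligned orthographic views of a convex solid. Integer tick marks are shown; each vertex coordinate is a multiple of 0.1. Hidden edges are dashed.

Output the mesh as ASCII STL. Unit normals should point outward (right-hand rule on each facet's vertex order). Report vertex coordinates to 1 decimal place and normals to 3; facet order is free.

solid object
 facet normal -0.612 0.670 0.421
  outer loop
   vertex 4.0 4.0 4.7
   vertex 1.7 4.6 0.4
   vertex 0.3 1.5 3.3
  endloop
 endfacet
 facet normal -0.051 -0.430 0.902
  outer loop
   vertex 4.1 2.1 3.8
   vertex 4.0 4.0 4.7
   vertex 0.3 1.5 3.3
  endloop
 endfacet
 facet normal 0.998 0.023 0.062
  outer loop
   vertex 4.1 2.1 3.8
   vertex 4.3 2.6 0.4
   vertex 4.0 4.0 4.7
  endloop
 endfacet
 facet normal -0.477 -0.476 -0.739
  outer loop
   vertex 2.8 2.1 1.3
   vertex 0.3 1.5 3.3
   vertex 1.7 4.6 0.4
  endloop
 endfacet
 facet normal -0.345 -0.449 -0.824
  outer loop
   vertex 2.8 2.1 1.3
   vertex 1.7 4.6 0.4
   vertex 4.3 2.6 0.4
  endloop
 endfacet
 facet normal 0.166 -0.982 -0.087
  outer loop
   vertex 2.8 2.1 1.3
   vertex 4.1 2.1 3.8
   vertex 0.3 1.5 3.3
  endloop
 endfacet
 facet normal 0.244 -0.961 -0.127
  outer loop
   vertex 2.8 2.1 1.3
   vertex 4.3 2.6 0.4
   vertex 4.1 2.1 3.8
  endloop
 endfacet
 facet normal 0.537 0.698 -0.474
  outer loop
   vertex 3.8 3.8 1.6
   vertex 4.3 2.6 0.4
   vertex 1.7 4.6 0.4
  endloop
 endfacet
 facet normal 0.886 0.456 -0.087
  outer loop
   vertex 3.8 3.8 1.6
   vertex 4.0 4.0 4.7
   vertex 4.3 2.6 0.4
  endloop
 endfacet
 facet normal 0.397 0.914 -0.085
  outer loop
   vertex 3.8 3.8 1.6
   vertex 1.7 4.6 0.4
   vertex 4.0 4.0 4.7
  endloop
 endfacet
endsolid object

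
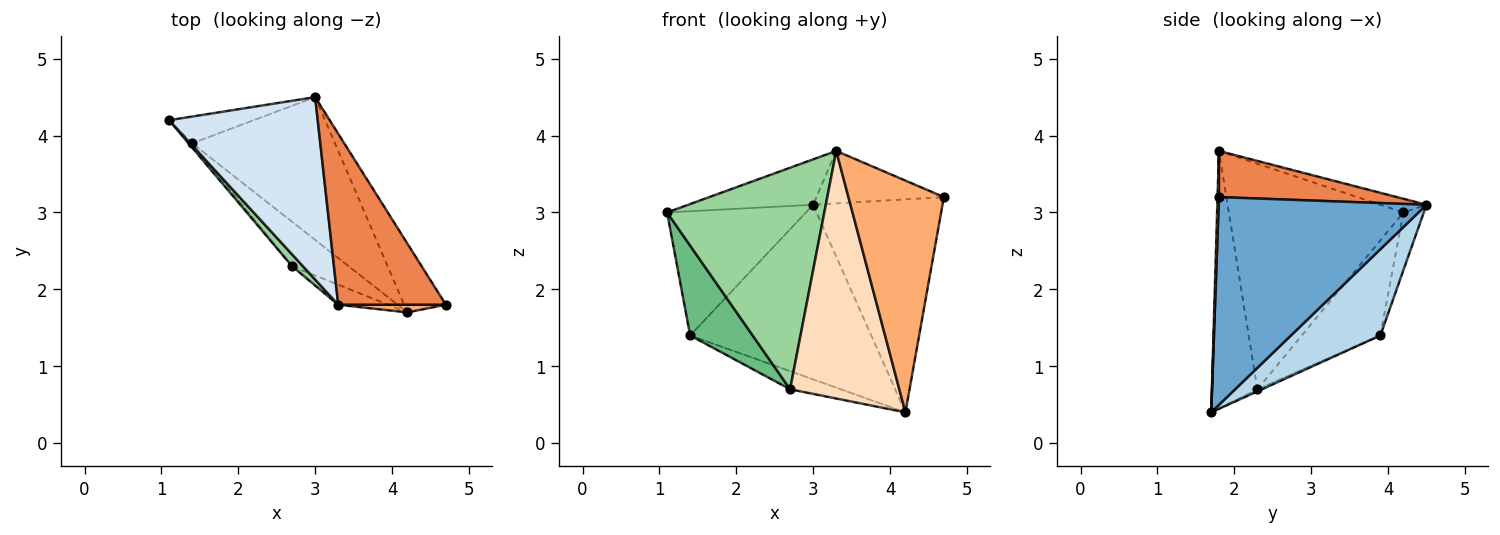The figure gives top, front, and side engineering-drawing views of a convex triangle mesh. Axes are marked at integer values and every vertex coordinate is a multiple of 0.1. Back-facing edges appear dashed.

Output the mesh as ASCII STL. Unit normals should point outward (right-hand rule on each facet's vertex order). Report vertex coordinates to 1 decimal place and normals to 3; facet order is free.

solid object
 facet normal 0.837 0.521 -0.168
  outer loop
   vertex 4.2 1.7 0.4
   vertex 3.0 4.5 3.1
   vertex 4.7 1.8 3.2
  endloop
 endfacet
 facet normal -0.142 0.968 -0.208
  outer loop
   vertex 1.4 3.9 1.4
   vertex 1.1 4.2 3.0
   vertex 3.0 4.5 3.1
  endloop
 endfacet
 facet normal 0.357 0.723 -0.591
  outer loop
   vertex 1.4 3.9 1.4
   vertex 3.0 4.5 3.1
   vertex 4.2 1.7 0.4
  endloop
 endfacet
 facet normal -0.089 0.241 0.967
  outer loop
   vertex 3.3 1.8 3.8
   vertex 3.0 4.5 3.1
   vertex 1.1 4.2 3.0
  endloop
 endfacet
 facet normal 0.379 0.271 0.885
  outer loop
   vertex 3.3 1.8 3.8
   vertex 4.7 1.8 3.2
   vertex 3.0 4.5 3.1
  endloop
 endfacet
 facet normal 0.014 -0.999 0.033
  outer loop
   vertex 3.3 1.8 3.8
   vertex 4.2 1.7 0.4
   vertex 4.7 1.8 3.2
  endloop
 endfacet
 facet normal -0.034 0.377 -0.926
  outer loop
   vertex 2.7 2.3 0.7
   vertex 1.4 3.9 1.4
   vertex 4.2 1.7 0.4
  endloop
 endfacet
 facet normal -0.383 -0.921 -0.074
  outer loop
   vertex 2.7 2.3 0.7
   vertex 4.2 1.7 0.4
   vertex 3.3 1.8 3.8
  endloop
 endfacet
 facet normal -0.782 -0.622 -0.030
  outer loop
   vertex 2.7 2.3 0.7
   vertex 1.1 4.2 3.0
   vertex 1.4 3.9 1.4
  endloop
 endfacet
 facet normal -0.743 -0.669 0.036
  outer loop
   vertex 2.7 2.3 0.7
   vertex 3.3 1.8 3.8
   vertex 1.1 4.2 3.0
  endloop
 endfacet
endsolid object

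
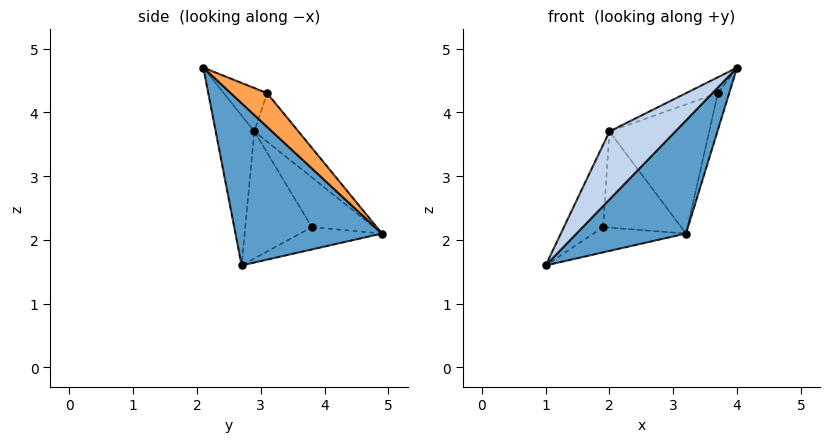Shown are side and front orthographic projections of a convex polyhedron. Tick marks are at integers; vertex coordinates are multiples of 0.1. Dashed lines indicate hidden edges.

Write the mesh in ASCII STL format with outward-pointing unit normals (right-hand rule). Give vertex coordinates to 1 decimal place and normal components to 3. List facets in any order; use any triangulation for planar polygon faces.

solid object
 facet normal 0.598 -0.447 -0.665
  outer loop
   vertex 3.2 4.9 2.1
   vertex 4.0 2.1 4.7
   vertex 1.0 2.7 1.6
  endloop
 endfacet
 facet normal -0.482 -0.820 0.308
  outer loop
   vertex 2.0 2.9 3.7
   vertex 1.0 2.7 1.6
   vertex 4.0 2.1 4.7
  endloop
 endfacet
 facet normal 0.955 0.297 0.026
  outer loop
   vertex 3.7 3.1 4.3
   vertex 4.0 2.1 4.7
   vertex 3.2 4.9 2.1
  endloop
 endfacet
 facet normal -0.348 0.256 0.902
  outer loop
   vertex 3.7 3.1 4.3
   vertex 2.0 2.9 3.7
   vertex 4.0 2.1 4.7
  endloop
 endfacet
 facet normal -0.309 0.700 0.643
  outer loop
   vertex 3.7 3.1 4.3
   vertex 3.2 4.9 2.1
   vertex 2.0 2.9 3.7
  endloop
 endfacet
 facet normal -0.620 0.700 -0.354
  outer loop
   vertex 1.9 3.8 2.2
   vertex 3.2 4.9 2.1
   vertex 1.0 2.7 1.6
  endloop
 endfacet
 facet normal -0.810 0.477 0.340
  outer loop
   vertex 1.9 3.8 2.2
   vertex 1.0 2.7 1.6
   vertex 2.0 2.9 3.7
  endloop
 endfacet
 facet normal -0.555 0.697 0.455
  outer loop
   vertex 1.9 3.8 2.2
   vertex 2.0 2.9 3.7
   vertex 3.2 4.9 2.1
  endloop
 endfacet
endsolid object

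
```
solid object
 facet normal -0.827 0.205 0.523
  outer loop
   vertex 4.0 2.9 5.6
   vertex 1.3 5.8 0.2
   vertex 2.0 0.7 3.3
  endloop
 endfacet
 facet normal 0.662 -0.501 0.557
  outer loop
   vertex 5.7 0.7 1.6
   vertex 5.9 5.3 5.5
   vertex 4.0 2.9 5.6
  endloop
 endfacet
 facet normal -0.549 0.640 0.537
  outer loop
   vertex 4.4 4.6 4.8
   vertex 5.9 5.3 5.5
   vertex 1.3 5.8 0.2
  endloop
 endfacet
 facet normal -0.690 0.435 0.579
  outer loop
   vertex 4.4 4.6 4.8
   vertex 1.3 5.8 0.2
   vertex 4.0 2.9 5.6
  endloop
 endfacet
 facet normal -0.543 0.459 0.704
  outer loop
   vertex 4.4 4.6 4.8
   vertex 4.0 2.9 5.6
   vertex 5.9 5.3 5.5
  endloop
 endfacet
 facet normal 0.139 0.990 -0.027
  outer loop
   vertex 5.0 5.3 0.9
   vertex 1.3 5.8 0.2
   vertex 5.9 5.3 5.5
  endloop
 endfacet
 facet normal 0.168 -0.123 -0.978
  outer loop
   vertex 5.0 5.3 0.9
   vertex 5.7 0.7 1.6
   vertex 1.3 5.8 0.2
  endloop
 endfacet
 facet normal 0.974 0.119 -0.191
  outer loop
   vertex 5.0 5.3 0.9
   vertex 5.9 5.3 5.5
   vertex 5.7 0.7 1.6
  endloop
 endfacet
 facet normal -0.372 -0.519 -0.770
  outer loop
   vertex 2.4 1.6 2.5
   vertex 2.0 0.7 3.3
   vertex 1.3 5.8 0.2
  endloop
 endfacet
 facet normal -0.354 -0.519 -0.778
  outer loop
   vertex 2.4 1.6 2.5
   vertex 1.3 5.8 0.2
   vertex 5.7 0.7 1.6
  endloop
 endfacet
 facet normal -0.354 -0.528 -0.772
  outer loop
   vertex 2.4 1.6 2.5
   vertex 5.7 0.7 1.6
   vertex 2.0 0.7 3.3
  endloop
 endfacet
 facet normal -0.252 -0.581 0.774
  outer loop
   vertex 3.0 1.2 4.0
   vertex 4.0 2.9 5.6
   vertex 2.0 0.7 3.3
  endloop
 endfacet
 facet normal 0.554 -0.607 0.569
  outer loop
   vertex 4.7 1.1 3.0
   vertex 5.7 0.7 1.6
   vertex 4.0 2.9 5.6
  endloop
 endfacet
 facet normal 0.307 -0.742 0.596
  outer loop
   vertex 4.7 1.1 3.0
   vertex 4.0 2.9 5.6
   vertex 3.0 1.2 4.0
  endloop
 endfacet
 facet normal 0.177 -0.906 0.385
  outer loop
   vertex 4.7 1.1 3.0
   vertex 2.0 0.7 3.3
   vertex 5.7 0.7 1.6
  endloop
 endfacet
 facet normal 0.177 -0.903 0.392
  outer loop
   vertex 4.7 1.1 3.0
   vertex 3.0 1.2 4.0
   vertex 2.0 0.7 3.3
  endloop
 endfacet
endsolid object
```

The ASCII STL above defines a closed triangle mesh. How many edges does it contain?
24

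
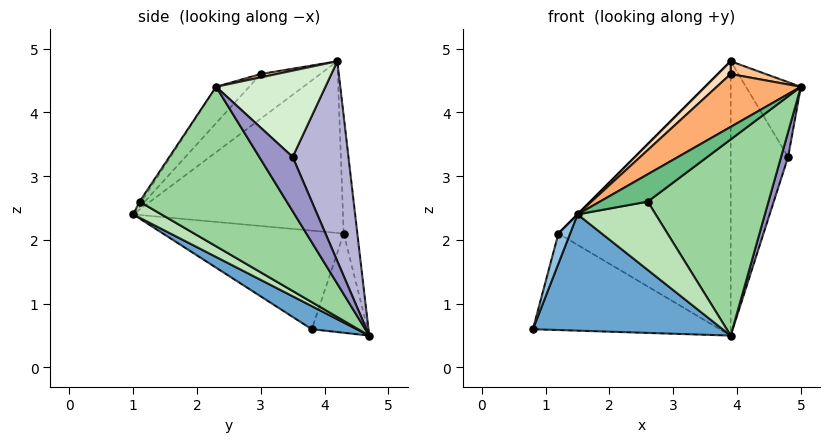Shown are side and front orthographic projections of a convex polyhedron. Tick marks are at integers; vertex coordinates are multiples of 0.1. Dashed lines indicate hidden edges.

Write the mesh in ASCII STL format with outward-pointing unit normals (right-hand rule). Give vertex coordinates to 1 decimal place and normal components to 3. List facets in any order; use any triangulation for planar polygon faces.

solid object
 facet normal 0.122 -0.515 -0.848
  outer loop
   vertex 3.9 4.7 0.5
   vertex 1.5 1.0 2.4
   vertex 0.8 3.8 0.6
  endloop
 endfacet
 facet normal -0.959 -0.062 0.276
  outer loop
   vertex 1.2 4.3 2.1
   vertex 0.8 3.8 0.6
   vertex 1.5 1.0 2.4
  endloop
 endfacet
 facet normal -0.707 0.000 0.707
  outer loop
   vertex 1.2 4.3 2.1
   vertex 1.5 1.0 2.4
   vertex 3.9 4.2 4.8
  endloop
 endfacet
 facet normal -0.278 0.931 -0.236
  outer loop
   vertex 1.2 4.3 2.1
   vertex 3.9 4.7 0.5
   vertex 0.8 3.8 0.6
  endloop
 endfacet
 facet normal -0.078 0.990 0.115
  outer loop
   vertex 1.2 4.3 2.1
   vertex 3.9 4.2 4.8
   vertex 3.9 4.7 0.5
  endloop
 endfacet
 facet normal -0.229 -0.583 0.780
  outer loop
   vertex 3.9 3.0 4.6
   vertex 1.5 1.0 2.4
   vertex 5.0 2.3 4.4
  endloop
 endfacet
 facet normal 0.075 -0.164 0.984
  outer loop
   vertex 3.9 3.0 4.6
   vertex 5.0 2.3 4.4
   vertex 3.9 4.2 4.8
  endloop
 endfacet
 facet normal -0.609 -0.130 0.783
  outer loop
   vertex 3.9 3.0 4.6
   vertex 3.9 4.2 4.8
   vertex 1.5 1.0 2.4
  endloop
 endfacet
 facet normal -0.032 -0.811 0.584
  outer loop
   vertex 2.6 1.1 2.6
   vertex 5.0 2.3 4.4
   vertex 1.5 1.0 2.4
  endloop
 endfacet
 facet normal 0.661 -0.542 -0.520
  outer loop
   vertex 2.6 1.1 2.6
   vertex 3.9 4.7 0.5
   vertex 5.0 2.3 4.4
  endloop
 endfacet
 facet normal 0.198 -0.546 -0.814
  outer loop
   vertex 2.6 1.1 2.6
   vertex 1.5 1.0 2.4
   vertex 3.9 4.7 0.5
  endloop
 endfacet
 facet normal 0.849 0.426 0.311
  outer loop
   vertex 4.8 3.5 3.3
   vertex 3.9 4.2 4.8
   vertex 5.0 2.3 4.4
  endloop
 endfacet
 facet normal 0.908 -0.191 -0.374
  outer loop
   vertex 4.8 3.5 3.3
   vertex 5.0 2.3 4.4
   vertex 3.9 4.7 0.5
  endloop
 endfacet
 facet normal 0.694 0.715 0.083
  outer loop
   vertex 4.8 3.5 3.3
   vertex 3.9 4.7 0.5
   vertex 3.9 4.2 4.8
  endloop
 endfacet
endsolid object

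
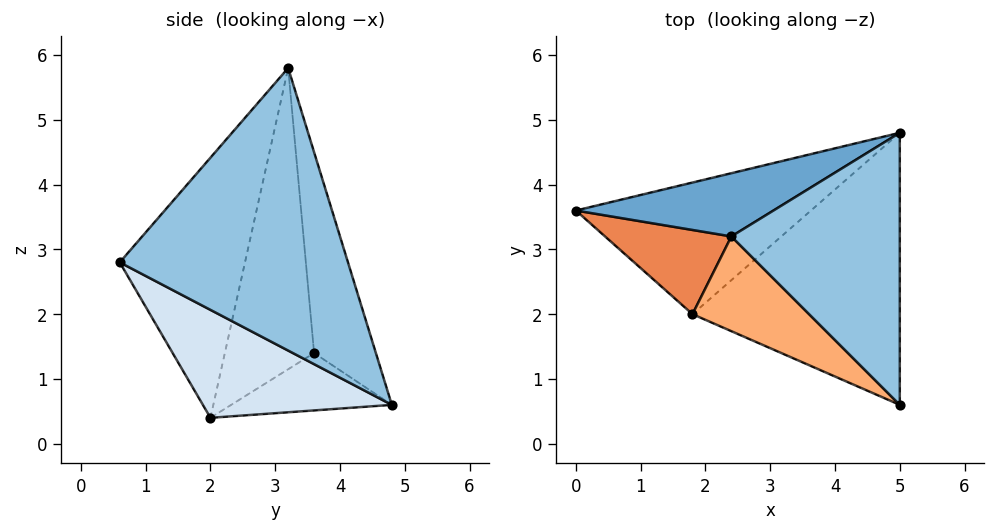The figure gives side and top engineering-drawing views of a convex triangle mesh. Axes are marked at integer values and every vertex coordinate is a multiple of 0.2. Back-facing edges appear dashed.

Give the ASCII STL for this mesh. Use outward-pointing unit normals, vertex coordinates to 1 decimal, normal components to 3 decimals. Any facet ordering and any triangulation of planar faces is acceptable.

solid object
 facet normal -0.199 0.960 0.196
  outer loop
   vertex 2.4 3.2 5.8
   vertex 5.0 4.8 0.6
   vertex 0.0 3.6 1.4
  endloop
 endfacet
 facet normal 0.830 0.259 0.495
  outer loop
   vertex 2.4 3.2 5.8
   vertex 5.0 0.6 2.8
   vertex 5.0 4.8 0.6
  endloop
 endfacet
 facet normal -0.224 0.322 -0.920
  outer loop
   vertex 1.8 2.0 0.4
   vertex 0.0 3.6 1.4
   vertex 5.0 4.8 0.6
  endloop
 endfacet
 facet normal 0.419 -0.421 -0.804
  outer loop
   vertex 1.8 2.0 0.4
   vertex 5.0 4.8 0.6
   vertex 5.0 0.6 2.8
  endloop
 endfacet
 facet normal -0.568 -0.788 0.238
  outer loop
   vertex 1.8 2.0 0.4
   vertex 2.4 3.2 5.8
   vertex 0.0 3.6 1.4
  endloop
 endfacet
 facet normal -0.534 -0.811 0.240
  outer loop
   vertex 1.8 2.0 0.4
   vertex 5.0 0.6 2.8
   vertex 2.4 3.2 5.8
  endloop
 endfacet
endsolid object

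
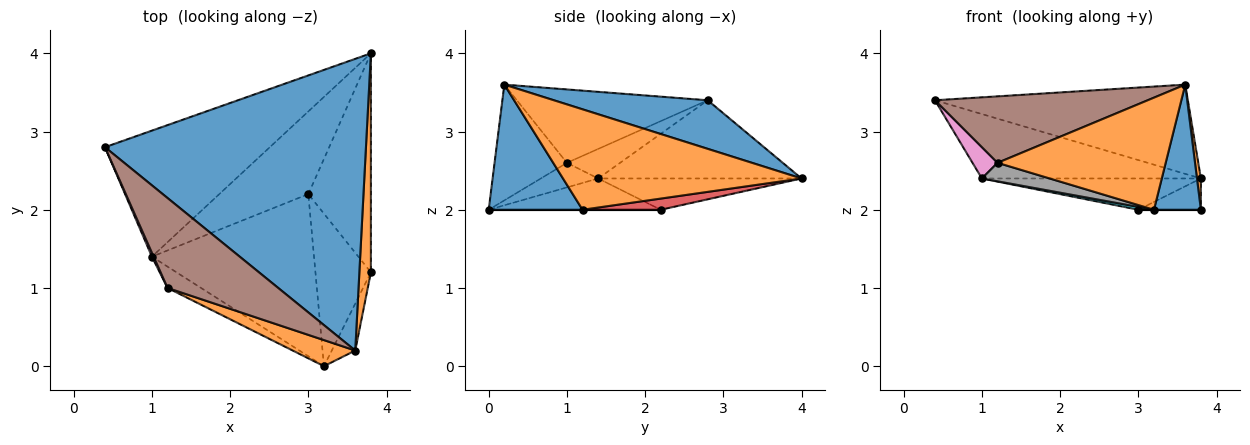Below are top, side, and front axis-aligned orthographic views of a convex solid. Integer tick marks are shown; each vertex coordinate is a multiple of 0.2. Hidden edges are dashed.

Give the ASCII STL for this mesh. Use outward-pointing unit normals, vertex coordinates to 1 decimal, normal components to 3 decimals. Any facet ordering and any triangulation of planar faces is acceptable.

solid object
 facet normal 0.175 0.288 0.941
  outer loop
   vertex 3.6 0.2 3.6
   vertex 3.8 4.0 2.4
   vertex 0.4 2.8 3.4
  endloop
 endfacet
 facet normal 0.993 -0.016 0.114
  outer loop
   vertex 3.6 0.2 3.6
   vertex 3.8 1.2 2.0
   vertex 3.8 4.0 2.4
  endloop
 endfacet
 facet normal -0.389 0.419 -0.820
  outer loop
   vertex 1.0 1.4 2.4
   vertex 0.4 2.8 3.4
   vertex 3.8 4.0 2.4
  endloop
 endfacet
 facet normal 0.174 0.139 -0.975
  outer loop
   vertex 3.0 2.2 2.0
   vertex 3.8 4.0 2.4
   vertex 3.8 1.2 2.0
  endloop
 endfacet
 facet normal -0.312 0.336 -0.889
  outer loop
   vertex 3.0 2.2 2.0
   vertex 1.0 1.4 2.4
   vertex 3.8 4.0 2.4
  endloop
 endfacet
 facet normal -0.470 -0.524 0.710
  outer loop
   vertex 1.2 1.0 2.6
   vertex 3.6 0.2 3.6
   vertex 0.4 2.8 3.4
  endloop
 endfacet
 facet normal -0.904 -0.425 0.053
  outer loop
   vertex 1.2 1.0 2.6
   vertex 0.4 2.8 3.4
   vertex 1.0 1.4 2.4
  endloop
 endfacet
 facet normal -0.485 -0.573 -0.661
  outer loop
   vertex 3.2 0.0 2.0
   vertex 1.2 1.0 2.6
   vertex 1.0 1.4 2.4
  endloop
 endfacet
 facet normal 0.000 0.000 -1.000
  outer loop
   vertex 3.2 0.0 2.0
   vertex 3.0 2.2 2.0
   vertex 3.8 1.2 2.0
  endloop
 endfacet
 facet normal -0.189 -0.017 -0.982
  outer loop
   vertex 3.2 0.0 2.0
   vertex 1.0 1.4 2.4
   vertex 3.0 2.2 2.0
  endloop
 endfacet
 facet normal 0.882 -0.441 -0.165
  outer loop
   vertex 3.2 0.0 2.0
   vertex 3.8 1.2 2.0
   vertex 3.6 0.2 3.6
  endloop
 endfacet
 facet normal -0.386 -0.898 0.209
  outer loop
   vertex 3.2 0.0 2.0
   vertex 3.6 0.2 3.6
   vertex 1.2 1.0 2.6
  endloop
 endfacet
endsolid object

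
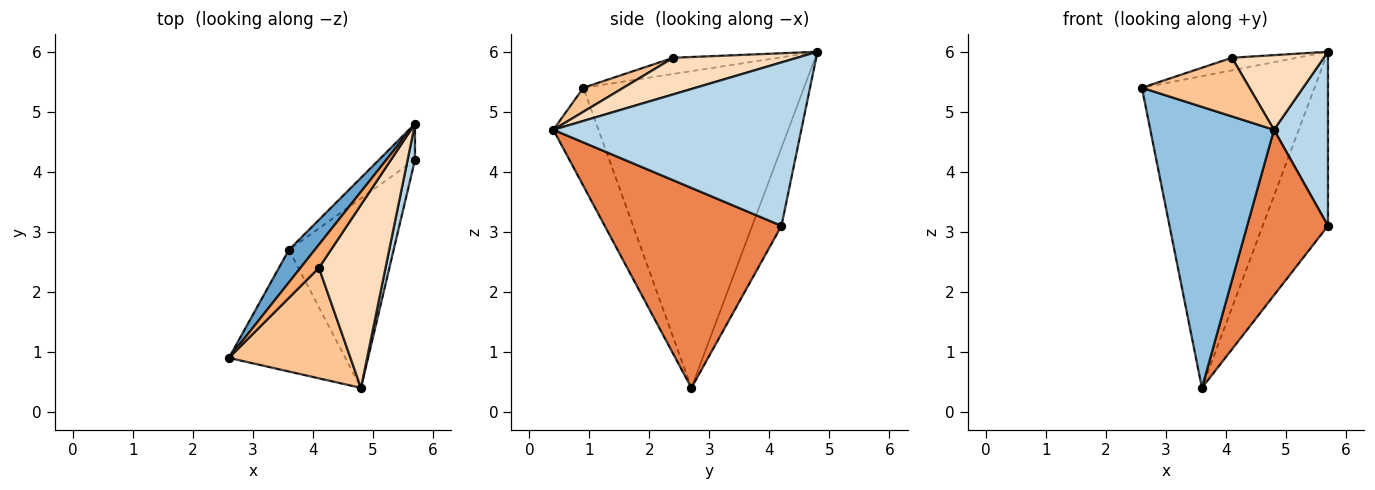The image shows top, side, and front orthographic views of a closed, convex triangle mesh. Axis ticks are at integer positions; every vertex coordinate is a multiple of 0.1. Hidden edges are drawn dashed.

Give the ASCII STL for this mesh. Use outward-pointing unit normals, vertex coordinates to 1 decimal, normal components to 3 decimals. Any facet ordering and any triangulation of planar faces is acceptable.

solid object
 facet normal -0.786 0.615 0.064
  outer loop
   vertex 3.6 2.7 0.4
   vertex 2.6 0.9 5.4
   vertex 5.7 4.8 6.0
  endloop
 endfacet
 facet normal -0.318 -0.870 -0.377
  outer loop
   vertex 3.6 2.7 0.4
   vertex 4.8 0.4 4.7
   vertex 2.6 0.9 5.4
  endloop
 endfacet
 facet normal 0.976 -0.213 0.044
  outer loop
   vertex 5.7 4.2 3.1
   vertex 5.7 4.8 6.0
   vertex 4.8 0.4 4.7
  endloop
 endfacet
 facet normal -0.402 0.897 -0.186
  outer loop
   vertex 5.7 4.2 3.1
   vertex 3.6 2.7 0.4
   vertex 5.7 4.8 6.0
  endloop
 endfacet
 facet normal 0.821 -0.376 -0.430
  outer loop
   vertex 5.7 4.2 3.1
   vertex 4.8 0.4 4.7
   vertex 3.6 2.7 0.4
  endloop
 endfacet
 facet normal -0.610 0.377 0.697
  outer loop
   vertex 4.1 2.4 5.9
   vertex 5.7 4.8 6.0
   vertex 2.6 0.9 5.4
  endloop
 endfacet
 facet normal 0.172 -0.462 0.870
  outer loop
   vertex 4.1 2.4 5.9
   vertex 2.6 0.9 5.4
   vertex 4.8 0.4 4.7
  endloop
 endfacet
 facet normal 0.453 -0.337 0.825
  outer loop
   vertex 4.1 2.4 5.9
   vertex 4.8 0.4 4.7
   vertex 5.7 4.8 6.0
  endloop
 endfacet
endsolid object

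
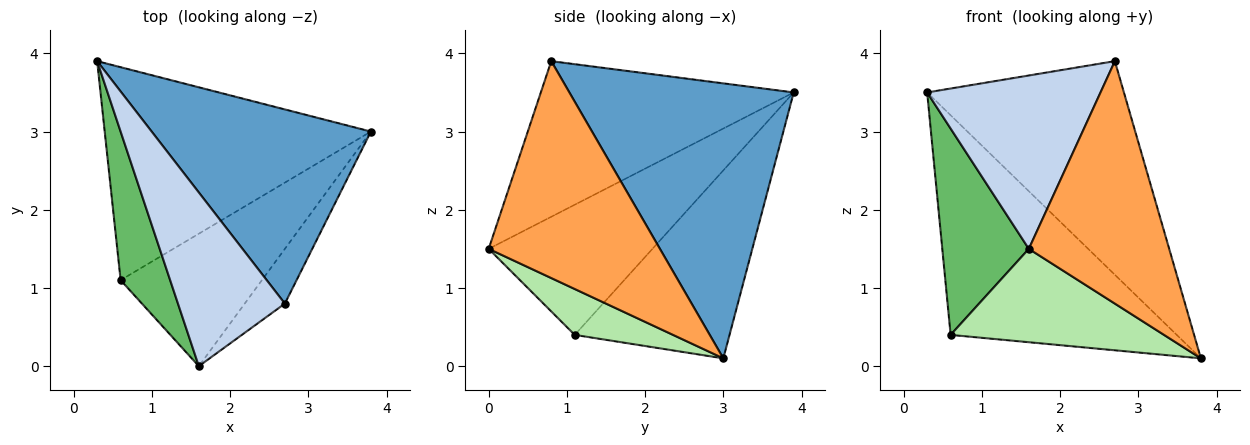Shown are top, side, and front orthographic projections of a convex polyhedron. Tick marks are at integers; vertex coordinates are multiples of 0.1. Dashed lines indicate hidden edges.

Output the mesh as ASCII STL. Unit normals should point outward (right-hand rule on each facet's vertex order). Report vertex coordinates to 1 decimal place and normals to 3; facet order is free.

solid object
 facet normal 0.645 0.566 0.514
  outer loop
   vertex 2.7 0.8 3.9
   vertex 3.8 3.0 0.1
   vertex 0.3 3.9 3.5
  endloop
 endfacet
 facet normal -0.718 -0.492 0.493
  outer loop
   vertex 2.7 0.8 3.9
   vertex 0.3 3.9 3.5
   vertex 1.6 0.0 1.5
  endloop
 endfacet
 facet normal 0.766 -0.628 -0.142
  outer loop
   vertex 2.7 0.8 3.9
   vertex 1.6 0.0 1.5
   vertex 3.8 3.0 0.1
  endloop
 endfacet
 facet normal -0.441 0.644 -0.625
  outer loop
   vertex 0.6 1.1 0.4
   vertex 0.3 3.9 3.5
   vertex 3.8 3.0 0.1
  endloop
 endfacet
 facet normal -0.838 -0.443 0.319
  outer loop
   vertex 0.6 1.1 0.4
   vertex 1.6 0.0 1.5
   vertex 0.3 3.9 3.5
  endloop
 endfacet
 facet normal 0.257 -0.557 -0.790
  outer loop
   vertex 0.6 1.1 0.4
   vertex 3.8 3.0 0.1
   vertex 1.6 0.0 1.5
  endloop
 endfacet
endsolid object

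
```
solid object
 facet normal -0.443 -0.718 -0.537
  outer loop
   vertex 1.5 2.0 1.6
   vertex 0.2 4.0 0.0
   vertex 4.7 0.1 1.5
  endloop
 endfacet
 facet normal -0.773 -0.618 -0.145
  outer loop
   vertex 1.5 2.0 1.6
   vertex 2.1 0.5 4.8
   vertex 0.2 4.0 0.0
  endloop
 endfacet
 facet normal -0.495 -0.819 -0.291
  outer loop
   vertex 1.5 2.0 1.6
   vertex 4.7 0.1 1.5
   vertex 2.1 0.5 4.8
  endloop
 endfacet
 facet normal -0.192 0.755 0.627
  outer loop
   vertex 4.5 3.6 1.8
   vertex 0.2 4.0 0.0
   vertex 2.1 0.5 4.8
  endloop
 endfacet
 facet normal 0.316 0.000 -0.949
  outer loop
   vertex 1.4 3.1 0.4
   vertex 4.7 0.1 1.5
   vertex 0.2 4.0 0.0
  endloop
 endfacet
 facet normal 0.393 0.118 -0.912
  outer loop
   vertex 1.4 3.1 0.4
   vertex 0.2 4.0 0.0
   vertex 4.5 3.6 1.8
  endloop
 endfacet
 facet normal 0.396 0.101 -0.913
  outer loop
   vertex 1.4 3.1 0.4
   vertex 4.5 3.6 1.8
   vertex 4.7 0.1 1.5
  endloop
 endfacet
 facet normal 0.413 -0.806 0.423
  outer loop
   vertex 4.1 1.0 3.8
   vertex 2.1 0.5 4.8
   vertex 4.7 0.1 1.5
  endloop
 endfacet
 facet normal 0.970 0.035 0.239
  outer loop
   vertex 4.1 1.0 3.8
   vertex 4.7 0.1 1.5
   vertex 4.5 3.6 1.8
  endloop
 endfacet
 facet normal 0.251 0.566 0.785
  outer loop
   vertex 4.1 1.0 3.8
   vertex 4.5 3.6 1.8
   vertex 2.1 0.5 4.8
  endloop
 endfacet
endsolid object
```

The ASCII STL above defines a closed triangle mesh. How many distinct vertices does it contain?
7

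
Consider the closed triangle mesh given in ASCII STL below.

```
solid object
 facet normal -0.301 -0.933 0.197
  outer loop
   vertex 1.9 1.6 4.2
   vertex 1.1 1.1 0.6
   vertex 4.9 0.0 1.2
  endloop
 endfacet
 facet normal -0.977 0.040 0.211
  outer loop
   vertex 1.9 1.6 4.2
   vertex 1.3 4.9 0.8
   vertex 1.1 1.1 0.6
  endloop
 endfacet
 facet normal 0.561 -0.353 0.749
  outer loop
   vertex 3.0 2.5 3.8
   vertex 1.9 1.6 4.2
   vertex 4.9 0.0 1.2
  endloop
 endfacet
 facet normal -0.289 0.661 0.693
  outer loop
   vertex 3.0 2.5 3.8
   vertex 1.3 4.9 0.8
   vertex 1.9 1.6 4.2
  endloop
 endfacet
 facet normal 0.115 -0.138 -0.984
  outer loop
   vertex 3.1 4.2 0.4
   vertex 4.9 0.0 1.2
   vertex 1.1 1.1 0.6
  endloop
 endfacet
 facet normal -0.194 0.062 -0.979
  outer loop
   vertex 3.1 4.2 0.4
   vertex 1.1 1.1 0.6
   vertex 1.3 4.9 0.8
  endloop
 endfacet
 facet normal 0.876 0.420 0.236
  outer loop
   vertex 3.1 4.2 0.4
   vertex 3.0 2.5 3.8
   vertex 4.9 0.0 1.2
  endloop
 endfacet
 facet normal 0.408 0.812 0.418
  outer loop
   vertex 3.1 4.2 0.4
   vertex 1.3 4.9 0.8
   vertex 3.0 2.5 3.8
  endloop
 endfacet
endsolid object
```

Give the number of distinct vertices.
6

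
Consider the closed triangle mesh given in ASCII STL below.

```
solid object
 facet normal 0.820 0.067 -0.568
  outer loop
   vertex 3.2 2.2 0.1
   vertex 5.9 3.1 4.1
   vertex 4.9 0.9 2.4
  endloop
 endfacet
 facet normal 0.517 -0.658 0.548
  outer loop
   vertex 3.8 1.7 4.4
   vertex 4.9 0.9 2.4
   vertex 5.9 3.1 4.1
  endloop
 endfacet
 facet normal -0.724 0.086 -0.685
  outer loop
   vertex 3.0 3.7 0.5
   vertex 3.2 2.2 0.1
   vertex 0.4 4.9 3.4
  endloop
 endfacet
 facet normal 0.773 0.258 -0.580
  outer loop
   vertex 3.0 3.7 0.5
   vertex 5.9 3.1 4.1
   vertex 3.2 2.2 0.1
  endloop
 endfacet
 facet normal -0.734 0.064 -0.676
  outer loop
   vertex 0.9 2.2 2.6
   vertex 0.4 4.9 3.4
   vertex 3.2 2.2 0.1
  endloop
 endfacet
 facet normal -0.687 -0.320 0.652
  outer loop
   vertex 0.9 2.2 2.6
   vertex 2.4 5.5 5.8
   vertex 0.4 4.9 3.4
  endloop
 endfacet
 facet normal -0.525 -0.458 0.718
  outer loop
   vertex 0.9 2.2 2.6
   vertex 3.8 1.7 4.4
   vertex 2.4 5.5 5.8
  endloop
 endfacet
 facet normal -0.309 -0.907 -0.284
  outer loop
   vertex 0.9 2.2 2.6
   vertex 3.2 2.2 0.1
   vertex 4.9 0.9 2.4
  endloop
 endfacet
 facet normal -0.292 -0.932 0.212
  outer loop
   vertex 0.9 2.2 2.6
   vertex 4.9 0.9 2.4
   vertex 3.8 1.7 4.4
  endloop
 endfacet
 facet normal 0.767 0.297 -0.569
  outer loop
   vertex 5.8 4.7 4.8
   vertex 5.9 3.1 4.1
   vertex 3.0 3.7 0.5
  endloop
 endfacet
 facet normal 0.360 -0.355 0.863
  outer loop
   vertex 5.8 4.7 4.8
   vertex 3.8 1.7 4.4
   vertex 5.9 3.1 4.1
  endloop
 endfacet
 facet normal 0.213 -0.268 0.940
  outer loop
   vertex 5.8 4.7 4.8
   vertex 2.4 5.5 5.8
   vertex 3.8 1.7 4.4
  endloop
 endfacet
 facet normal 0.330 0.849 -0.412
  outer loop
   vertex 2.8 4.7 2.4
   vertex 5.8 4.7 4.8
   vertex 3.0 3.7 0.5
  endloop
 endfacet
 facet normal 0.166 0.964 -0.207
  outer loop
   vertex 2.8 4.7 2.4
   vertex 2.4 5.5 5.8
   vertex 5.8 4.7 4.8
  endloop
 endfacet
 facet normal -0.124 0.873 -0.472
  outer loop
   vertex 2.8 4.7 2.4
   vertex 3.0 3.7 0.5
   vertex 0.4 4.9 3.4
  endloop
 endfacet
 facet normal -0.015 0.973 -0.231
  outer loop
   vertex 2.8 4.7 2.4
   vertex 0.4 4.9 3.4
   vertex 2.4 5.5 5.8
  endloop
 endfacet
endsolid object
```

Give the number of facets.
16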